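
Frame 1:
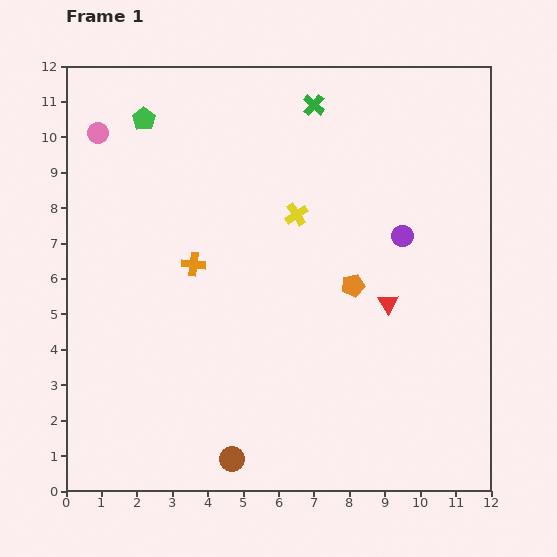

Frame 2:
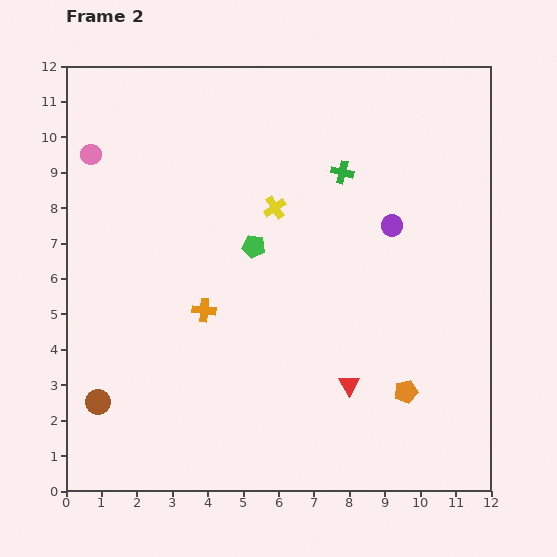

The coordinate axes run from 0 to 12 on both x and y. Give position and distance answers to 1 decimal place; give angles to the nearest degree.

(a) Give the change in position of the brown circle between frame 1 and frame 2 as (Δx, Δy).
(-3.8, 1.6)

The brown circle was at (4.7, 0.9) in frame 1 and (0.9, 2.5) in frame 2.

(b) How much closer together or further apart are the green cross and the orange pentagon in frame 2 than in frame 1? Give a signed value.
+1.3

Distance in frame 1: 5.2. Distance in frame 2: 6.5.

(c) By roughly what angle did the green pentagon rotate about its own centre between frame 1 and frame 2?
25° counter-clockwise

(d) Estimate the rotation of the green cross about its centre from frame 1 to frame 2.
27° counter-clockwise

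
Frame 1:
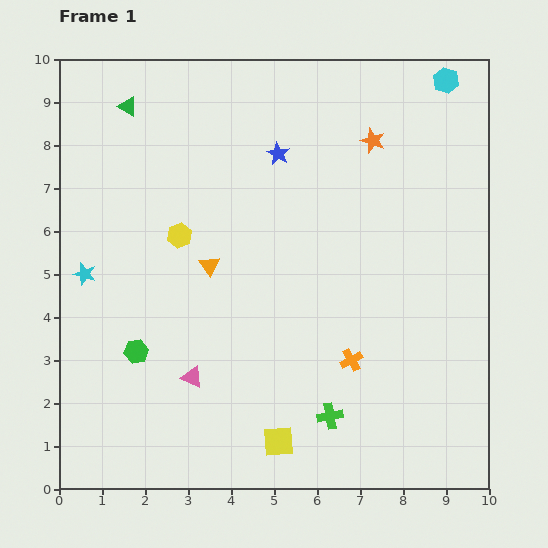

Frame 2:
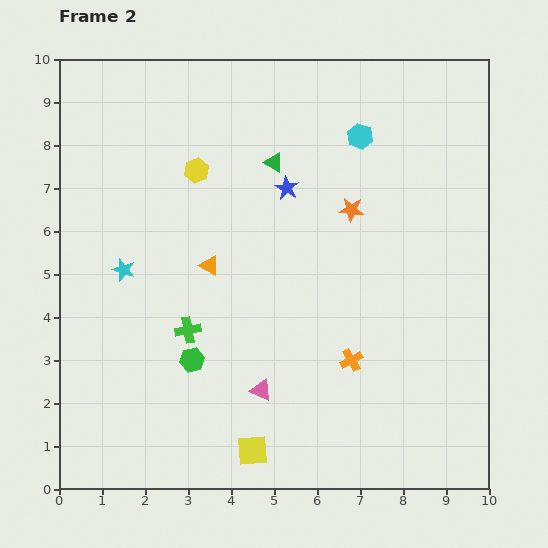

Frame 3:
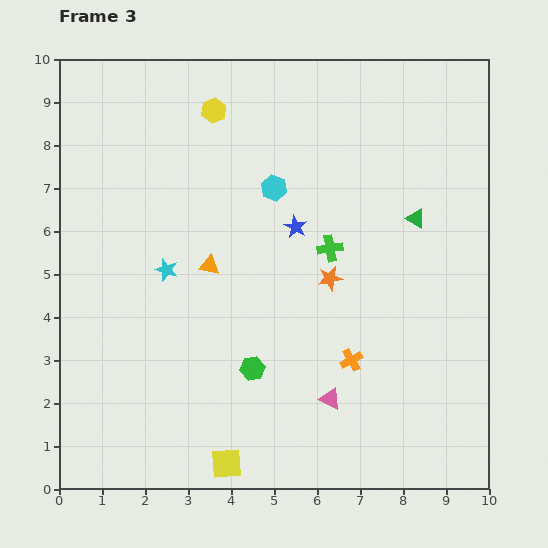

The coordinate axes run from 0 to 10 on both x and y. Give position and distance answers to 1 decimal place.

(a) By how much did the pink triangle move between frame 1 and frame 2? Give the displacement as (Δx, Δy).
(1.6, -0.3)

The pink triangle was at (3.1, 2.6) in frame 1 and (4.7, 2.3) in frame 2.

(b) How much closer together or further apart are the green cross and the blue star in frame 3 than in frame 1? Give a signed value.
-5.3

Distance in frame 1: 6.2. Distance in frame 3: 0.9.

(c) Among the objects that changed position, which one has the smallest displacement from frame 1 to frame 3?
the yellow square

(moved 1.3)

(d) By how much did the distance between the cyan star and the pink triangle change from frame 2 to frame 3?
+0.5

Distance in frame 2: 4.3. Distance in frame 3: 4.8.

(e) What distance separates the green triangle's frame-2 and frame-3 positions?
3.5

The green triangle moved from (5.0, 7.6) to (8.3, 6.3), a distance of √(3.3² + 1.3²) ≈ 3.5.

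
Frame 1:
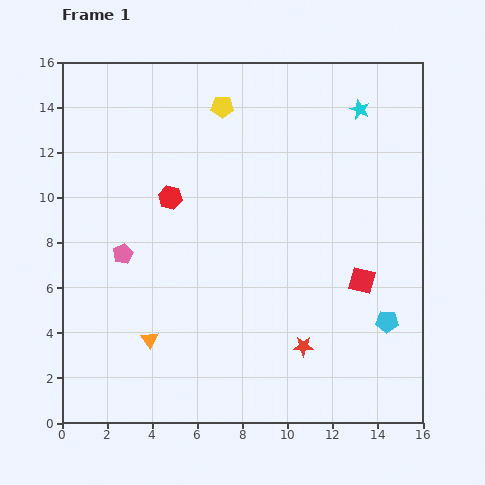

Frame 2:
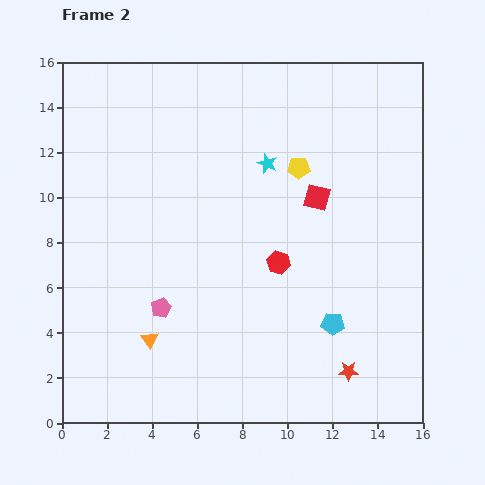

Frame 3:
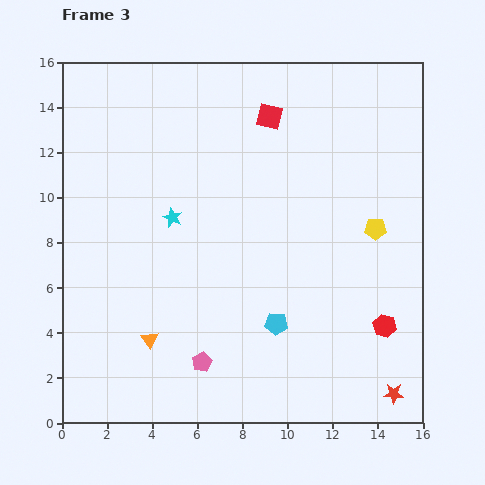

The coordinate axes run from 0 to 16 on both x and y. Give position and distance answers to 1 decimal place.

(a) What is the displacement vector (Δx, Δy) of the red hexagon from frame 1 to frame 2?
(4.8, -2.9)

The red hexagon was at (4.8, 10.0) in frame 1 and (9.6, 7.1) in frame 2.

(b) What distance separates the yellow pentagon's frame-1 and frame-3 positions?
8.7

The yellow pentagon moved from (7.1, 14.0) to (13.9, 8.6), a distance of √(6.8² + 5.4²) ≈ 8.7.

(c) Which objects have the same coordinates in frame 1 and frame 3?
the orange triangle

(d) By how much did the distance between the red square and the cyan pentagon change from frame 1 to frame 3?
+7.1

Distance in frame 1: 2.1. Distance in frame 3: 9.2.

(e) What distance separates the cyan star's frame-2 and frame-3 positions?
4.8

The cyan star moved from (9.1, 11.5) to (4.9, 9.1), a distance of √(4.2² + 2.4²) ≈ 4.8.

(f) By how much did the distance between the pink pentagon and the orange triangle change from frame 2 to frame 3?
+1.0

Distance in frame 2: 1.5. Distance in frame 3: 2.5.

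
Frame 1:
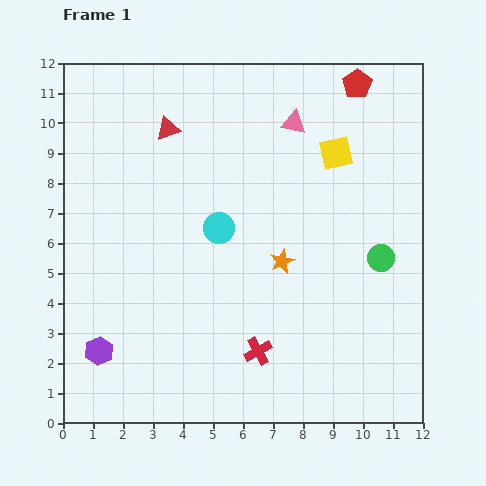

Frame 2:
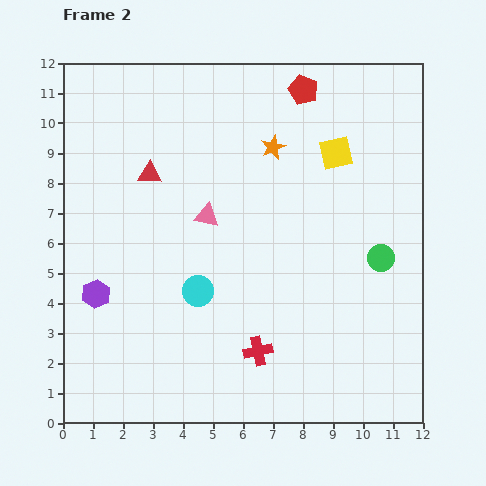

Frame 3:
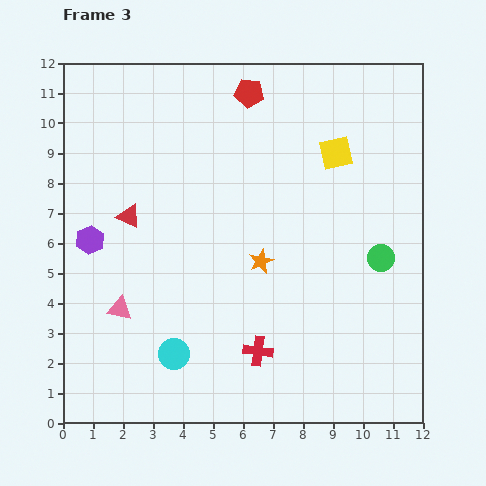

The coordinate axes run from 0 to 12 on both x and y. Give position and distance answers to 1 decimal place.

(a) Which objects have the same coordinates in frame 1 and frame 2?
the red cross, the yellow square, the green circle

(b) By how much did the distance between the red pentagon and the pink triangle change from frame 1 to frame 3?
+5.9

Distance in frame 1: 2.5. Distance in frame 3: 8.4.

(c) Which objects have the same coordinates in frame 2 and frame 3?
the red cross, the yellow square, the green circle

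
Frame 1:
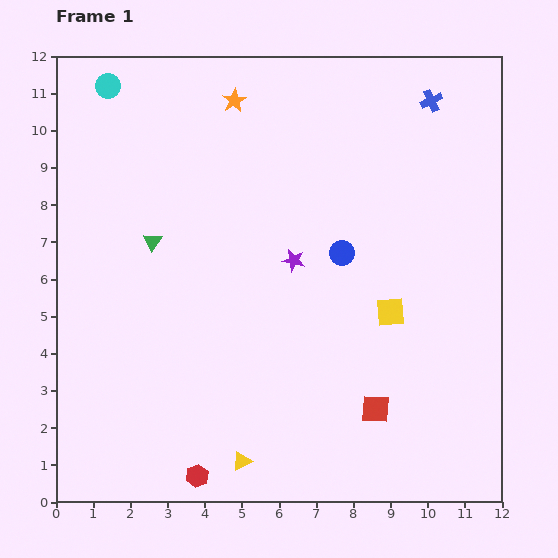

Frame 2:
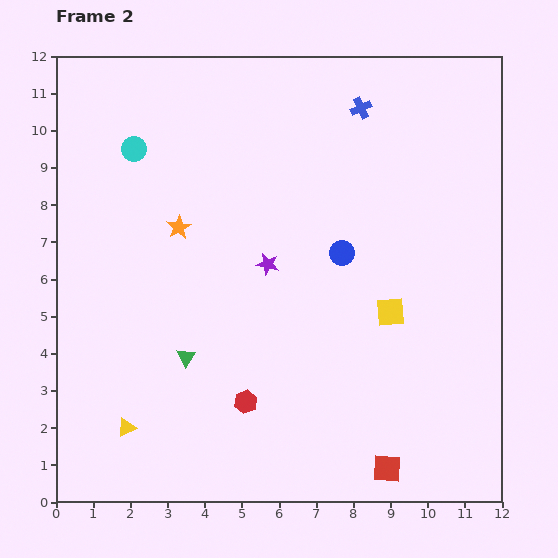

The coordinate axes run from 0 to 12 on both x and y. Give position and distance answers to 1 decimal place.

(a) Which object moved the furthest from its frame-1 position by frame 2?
the orange star

(moved 3.7; next 3.2)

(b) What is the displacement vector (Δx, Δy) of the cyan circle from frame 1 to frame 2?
(0.7, -1.7)

The cyan circle was at (1.4, 11.2) in frame 1 and (2.1, 9.5) in frame 2.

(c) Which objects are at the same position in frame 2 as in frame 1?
the yellow square, the blue circle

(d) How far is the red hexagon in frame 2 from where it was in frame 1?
2.4

The red hexagon moved from (3.8, 0.7) to (5.1, 2.7), a distance of √(1.3² + 2.0²) ≈ 2.4.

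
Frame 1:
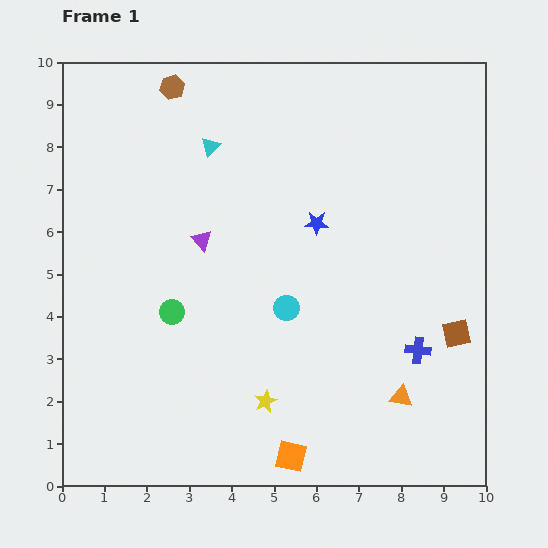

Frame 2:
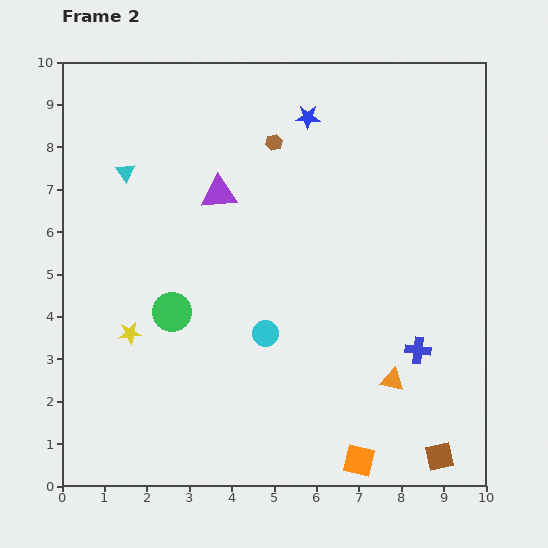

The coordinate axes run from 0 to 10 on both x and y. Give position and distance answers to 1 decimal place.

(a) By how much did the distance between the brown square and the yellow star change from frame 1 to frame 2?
+3.1

Distance in frame 1: 4.8. Distance in frame 2: 7.9.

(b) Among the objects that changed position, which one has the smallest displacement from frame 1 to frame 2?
the orange triangle

(moved 0.4)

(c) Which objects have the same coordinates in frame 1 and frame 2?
the blue cross, the green circle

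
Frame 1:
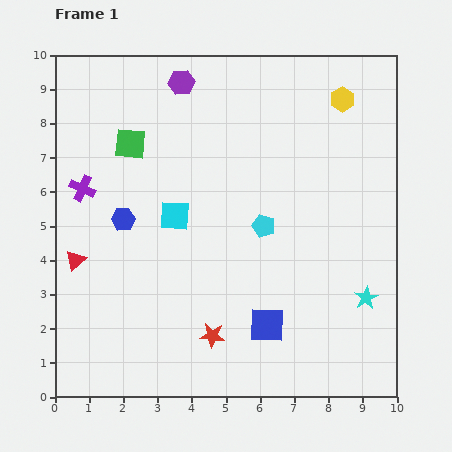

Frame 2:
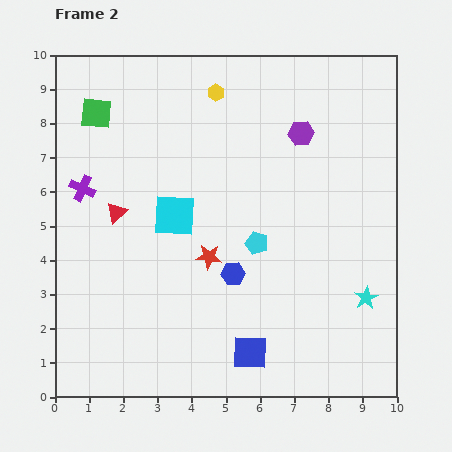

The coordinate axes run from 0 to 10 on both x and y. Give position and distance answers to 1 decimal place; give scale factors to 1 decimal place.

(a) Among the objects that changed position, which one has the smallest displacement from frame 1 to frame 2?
the cyan pentagon

(moved 0.5)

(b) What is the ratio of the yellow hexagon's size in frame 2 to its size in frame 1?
0.7×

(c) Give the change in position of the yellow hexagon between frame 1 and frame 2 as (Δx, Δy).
(-3.7, 0.2)

The yellow hexagon was at (8.4, 8.7) in frame 1 and (4.7, 8.9) in frame 2.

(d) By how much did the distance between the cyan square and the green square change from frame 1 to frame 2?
+1.3

Distance in frame 1: 2.5. Distance in frame 2: 3.8.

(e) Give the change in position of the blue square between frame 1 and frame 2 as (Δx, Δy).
(-0.5, -0.8)

The blue square was at (6.2, 2.1) in frame 1 and (5.7, 1.3) in frame 2.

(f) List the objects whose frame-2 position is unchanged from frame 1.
the cyan square, the cyan star, the purple cross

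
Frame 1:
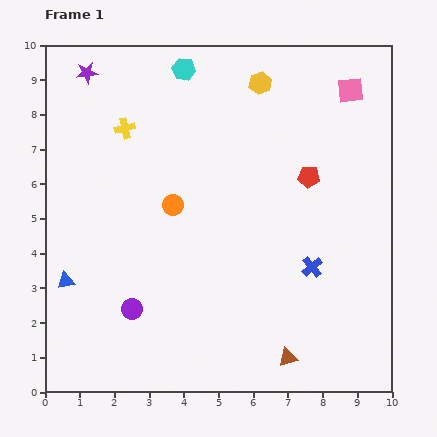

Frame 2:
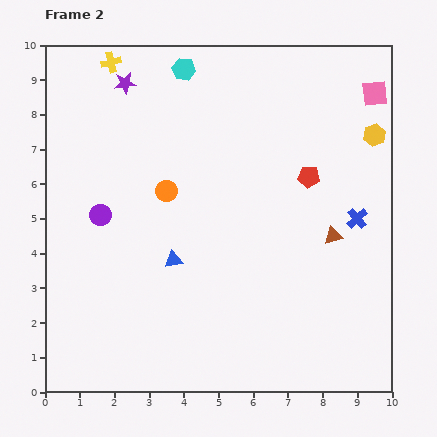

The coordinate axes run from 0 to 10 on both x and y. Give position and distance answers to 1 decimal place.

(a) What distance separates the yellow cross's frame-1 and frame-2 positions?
1.9

The yellow cross moved from (2.3, 7.6) to (1.9, 9.5), a distance of √(0.4² + 1.9²) ≈ 1.9.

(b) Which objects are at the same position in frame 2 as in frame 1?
the red pentagon, the cyan hexagon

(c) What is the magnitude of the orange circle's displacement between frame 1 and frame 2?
0.4

The orange circle moved from (3.7, 5.4) to (3.5, 5.8), a distance of √(0.2² + 0.4²) ≈ 0.4.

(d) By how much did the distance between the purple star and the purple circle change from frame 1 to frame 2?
-3.0

Distance in frame 1: 6.9. Distance in frame 2: 3.9.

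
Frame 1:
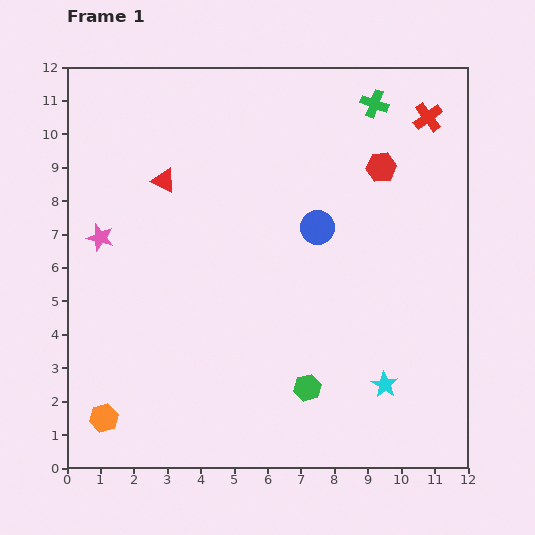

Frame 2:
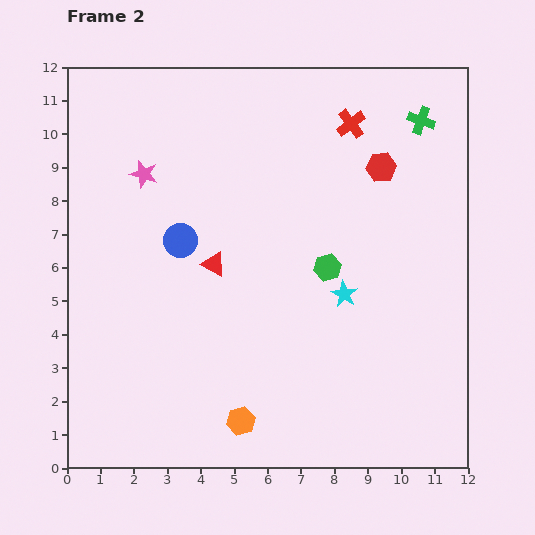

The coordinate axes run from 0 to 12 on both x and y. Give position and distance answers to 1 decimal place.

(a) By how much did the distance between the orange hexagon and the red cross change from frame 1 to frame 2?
-3.7

Distance in frame 1: 13.2. Distance in frame 2: 9.5.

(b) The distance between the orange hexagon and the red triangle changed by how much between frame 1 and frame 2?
-2.5

Distance in frame 1: 7.3. Distance in frame 2: 4.8.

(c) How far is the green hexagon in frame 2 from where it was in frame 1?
3.6

The green hexagon moved from (7.2, 2.4) to (7.8, 6.0), a distance of √(0.6² + 3.6²) ≈ 3.6.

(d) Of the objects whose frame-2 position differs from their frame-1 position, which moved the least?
the green cross

(moved 1.5)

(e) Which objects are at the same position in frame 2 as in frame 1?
the red hexagon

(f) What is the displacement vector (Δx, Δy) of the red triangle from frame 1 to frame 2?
(1.5, -2.5)

The red triangle was at (2.9, 8.6) in frame 1 and (4.4, 6.1) in frame 2.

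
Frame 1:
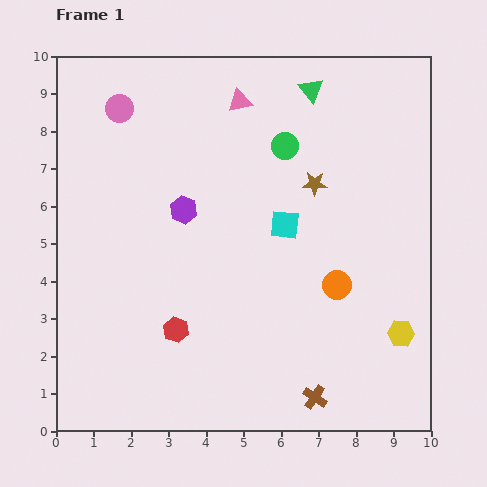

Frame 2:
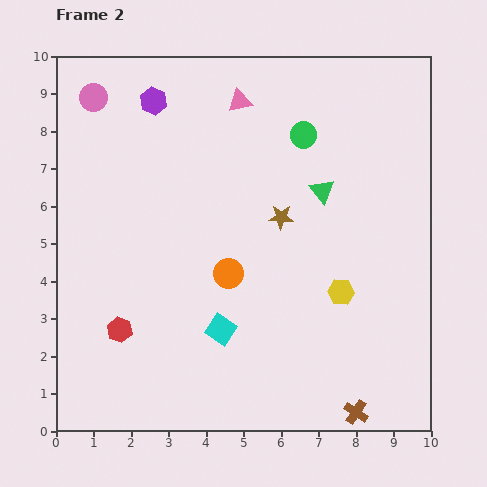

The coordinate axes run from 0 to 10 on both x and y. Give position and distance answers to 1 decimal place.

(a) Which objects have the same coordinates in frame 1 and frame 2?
the pink triangle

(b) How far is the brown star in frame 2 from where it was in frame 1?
1.3

The brown star moved from (6.9, 6.6) to (6.0, 5.7), a distance of √(0.9² + 0.9²) ≈ 1.3.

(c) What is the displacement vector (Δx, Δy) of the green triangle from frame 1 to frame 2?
(0.3, -2.7)

The green triangle was at (6.8, 9.1) in frame 1 and (7.1, 6.4) in frame 2.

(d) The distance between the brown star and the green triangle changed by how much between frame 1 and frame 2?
-1.2

Distance in frame 1: 2.5. Distance in frame 2: 1.3.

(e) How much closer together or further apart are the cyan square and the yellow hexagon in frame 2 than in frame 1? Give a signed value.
-0.8

Distance in frame 1: 4.2. Distance in frame 2: 3.4.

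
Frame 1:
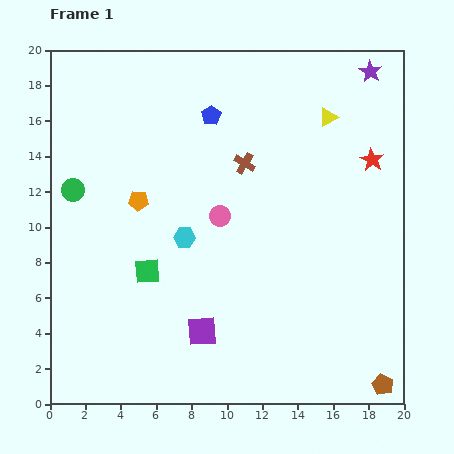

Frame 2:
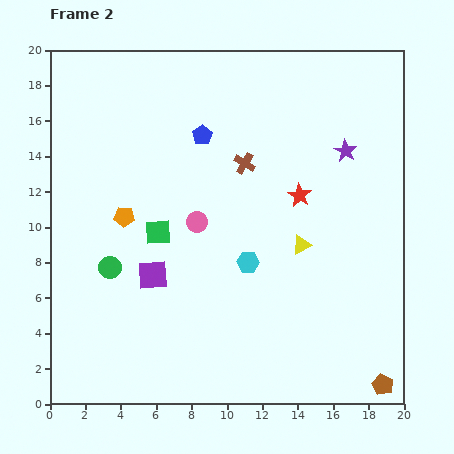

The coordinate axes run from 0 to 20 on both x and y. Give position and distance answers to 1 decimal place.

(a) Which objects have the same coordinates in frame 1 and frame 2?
the brown cross, the brown pentagon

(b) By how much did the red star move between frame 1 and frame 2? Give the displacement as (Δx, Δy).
(-4.1, -2.0)

The red star was at (18.2, 13.8) in frame 1 and (14.1, 11.8) in frame 2.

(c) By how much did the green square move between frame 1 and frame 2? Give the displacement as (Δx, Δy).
(0.6, 2.2)

The green square was at (5.5, 7.5) in frame 1 and (6.1, 9.7) in frame 2.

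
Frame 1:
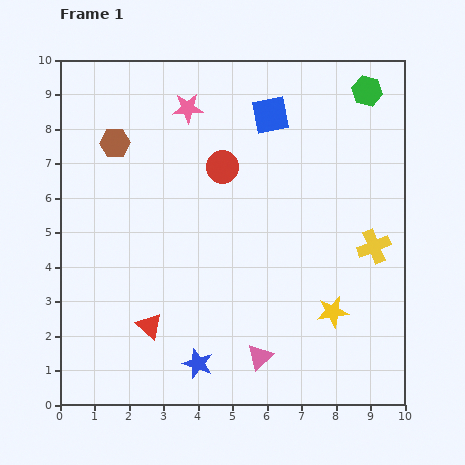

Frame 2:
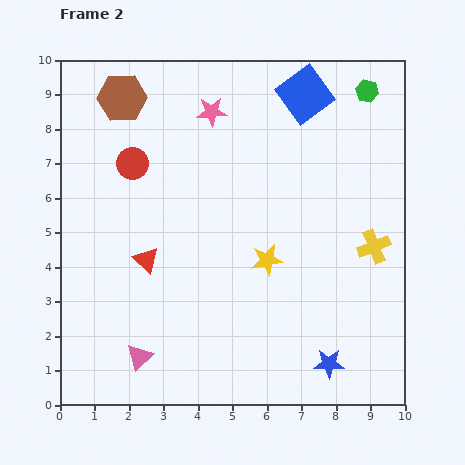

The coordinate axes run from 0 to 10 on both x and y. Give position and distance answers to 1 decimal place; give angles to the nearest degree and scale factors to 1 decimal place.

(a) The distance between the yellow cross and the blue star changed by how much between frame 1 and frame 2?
-2.5

Distance in frame 1: 6.1. Distance in frame 2: 3.6.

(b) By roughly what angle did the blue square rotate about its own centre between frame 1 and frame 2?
25° counter-clockwise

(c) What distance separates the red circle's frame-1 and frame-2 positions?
2.6

The red circle moved from (4.7, 6.9) to (2.1, 7.0), a distance of √(2.6² + 0.1²) ≈ 2.6.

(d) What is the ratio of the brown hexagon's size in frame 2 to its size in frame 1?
1.6×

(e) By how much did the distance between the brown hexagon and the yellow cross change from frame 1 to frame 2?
+0.4

Distance in frame 1: 8.1. Distance in frame 2: 8.5.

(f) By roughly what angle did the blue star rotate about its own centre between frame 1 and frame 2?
20° counter-clockwise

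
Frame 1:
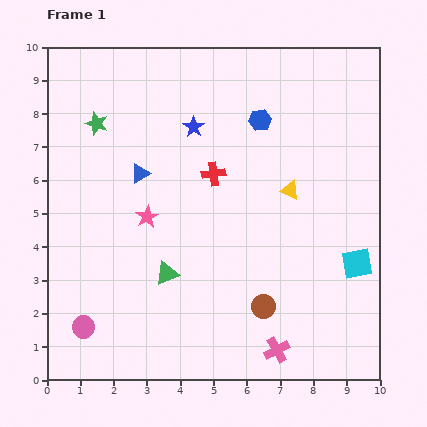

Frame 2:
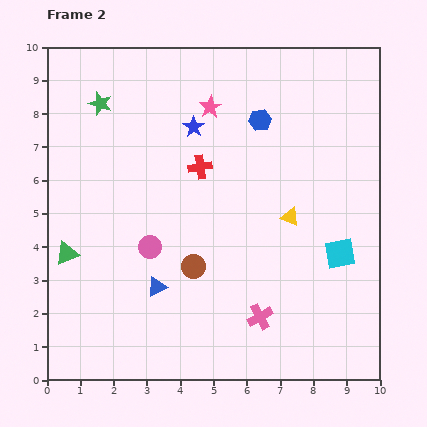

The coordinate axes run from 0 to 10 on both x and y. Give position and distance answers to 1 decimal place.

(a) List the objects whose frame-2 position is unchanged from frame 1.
the blue star, the blue hexagon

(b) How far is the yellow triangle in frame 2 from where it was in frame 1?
0.8

The yellow triangle moved from (7.3, 5.7) to (7.3, 4.9), a distance of √(0.0² + 0.8²) ≈ 0.8.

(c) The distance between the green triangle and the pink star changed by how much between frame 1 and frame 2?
+4.4

Distance in frame 1: 1.8. Distance in frame 2: 6.2.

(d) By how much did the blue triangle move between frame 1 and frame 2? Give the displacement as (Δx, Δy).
(0.5, -3.4)

The blue triangle was at (2.8, 6.2) in frame 1 and (3.3, 2.8) in frame 2.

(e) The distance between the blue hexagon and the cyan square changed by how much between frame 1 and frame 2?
-0.5

Distance in frame 1: 5.2. Distance in frame 2: 4.7.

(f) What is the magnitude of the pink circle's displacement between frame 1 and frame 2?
3.1

The pink circle moved from (1.1, 1.6) to (3.1, 4.0), a distance of √(2.0² + 2.4²) ≈ 3.1.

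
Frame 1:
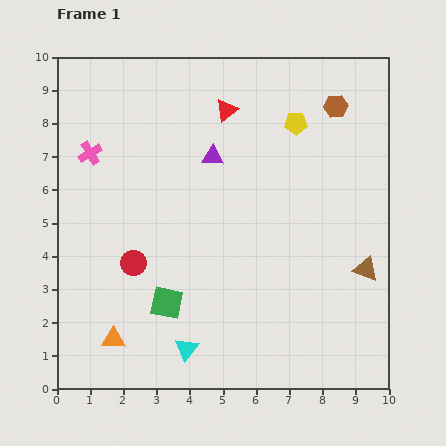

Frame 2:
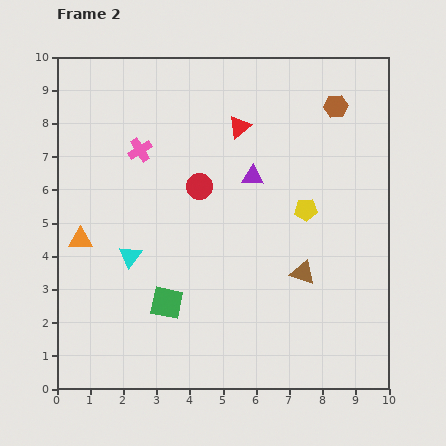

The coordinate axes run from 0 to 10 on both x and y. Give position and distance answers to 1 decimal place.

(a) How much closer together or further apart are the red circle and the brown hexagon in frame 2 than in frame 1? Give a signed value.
-2.9

Distance in frame 1: 7.7. Distance in frame 2: 4.8.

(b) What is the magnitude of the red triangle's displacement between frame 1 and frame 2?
0.6

The red triangle moved from (5.1, 8.4) to (5.5, 7.9), a distance of √(0.4² + 0.5²) ≈ 0.6.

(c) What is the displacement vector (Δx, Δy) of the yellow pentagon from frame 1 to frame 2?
(0.3, -2.6)

The yellow pentagon was at (7.2, 8.0) in frame 1 and (7.5, 5.4) in frame 2.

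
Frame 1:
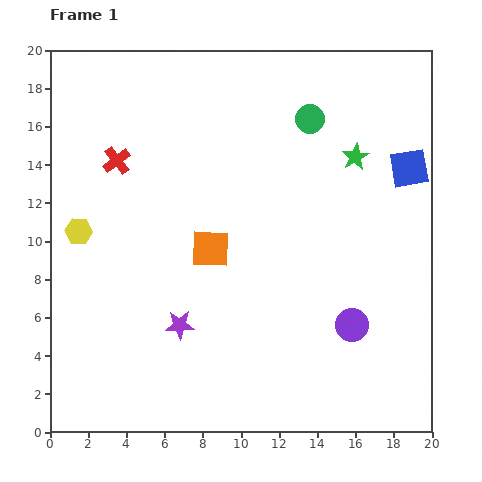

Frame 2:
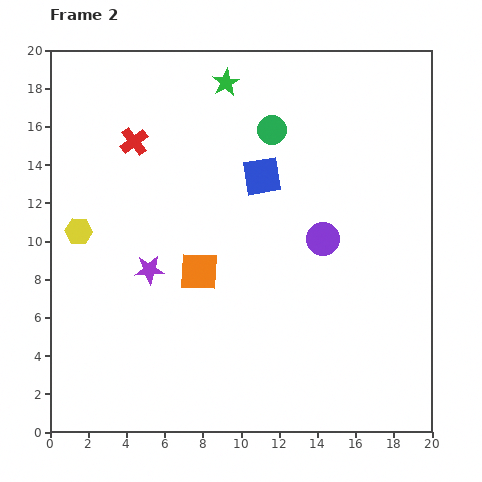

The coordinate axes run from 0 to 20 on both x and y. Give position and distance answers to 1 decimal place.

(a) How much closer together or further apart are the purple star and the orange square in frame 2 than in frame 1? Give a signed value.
-1.7

Distance in frame 1: 4.3. Distance in frame 2: 2.6.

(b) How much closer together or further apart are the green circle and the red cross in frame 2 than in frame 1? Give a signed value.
-3.1

Distance in frame 1: 10.3. Distance in frame 2: 7.2.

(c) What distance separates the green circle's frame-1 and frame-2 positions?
2.1

The green circle moved from (13.6, 16.4) to (11.6, 15.8), a distance of √(2.0² + 0.6²) ≈ 2.1.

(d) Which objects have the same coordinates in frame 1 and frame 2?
the yellow hexagon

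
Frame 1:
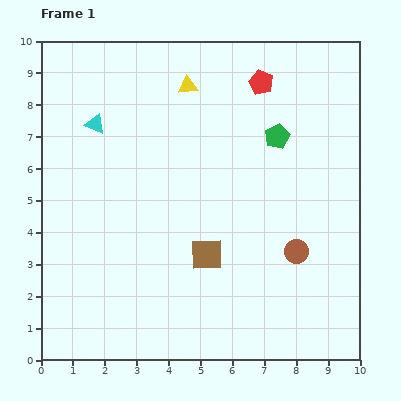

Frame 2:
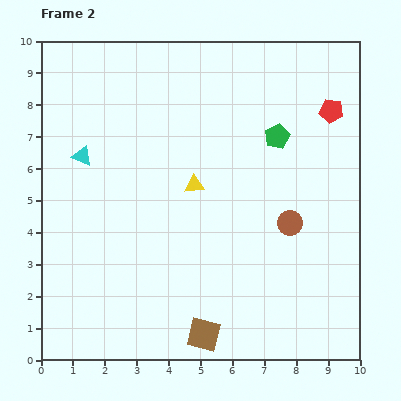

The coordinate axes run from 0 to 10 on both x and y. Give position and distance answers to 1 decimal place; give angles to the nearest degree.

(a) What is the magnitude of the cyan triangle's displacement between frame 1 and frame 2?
1.1

The cyan triangle moved from (1.7, 7.4) to (1.3, 6.4), a distance of √(0.4² + 1.0²) ≈ 1.1.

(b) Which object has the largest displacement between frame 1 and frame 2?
the yellow triangle

(moved 3.1; next 2.5)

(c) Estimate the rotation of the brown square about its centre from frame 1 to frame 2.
16° clockwise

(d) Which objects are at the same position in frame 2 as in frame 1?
the green pentagon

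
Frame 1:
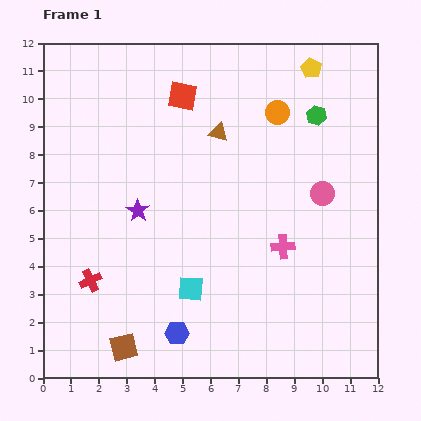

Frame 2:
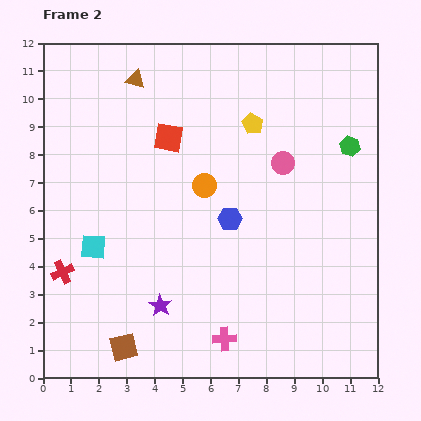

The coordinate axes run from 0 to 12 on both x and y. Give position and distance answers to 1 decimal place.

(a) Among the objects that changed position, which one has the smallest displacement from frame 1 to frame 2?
the red cross

(moved 1.0)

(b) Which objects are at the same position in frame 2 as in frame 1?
the brown square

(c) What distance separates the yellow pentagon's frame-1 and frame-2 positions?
2.9

The yellow pentagon moved from (9.6, 11.1) to (7.5, 9.1), a distance of √(2.1² + 2.0²) ≈ 2.9.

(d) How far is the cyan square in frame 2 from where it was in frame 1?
3.8

The cyan square moved from (5.3, 3.2) to (1.8, 4.7), a distance of √(3.5² + 1.5²) ≈ 3.8.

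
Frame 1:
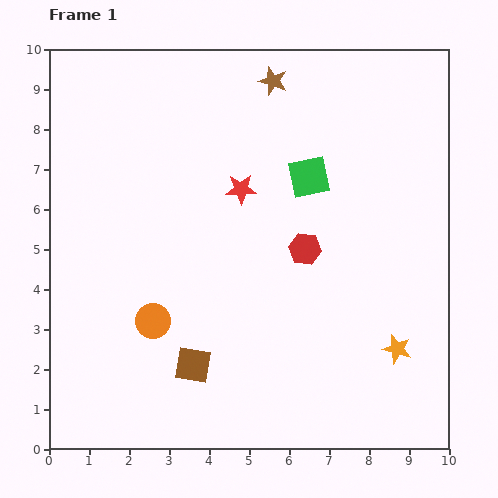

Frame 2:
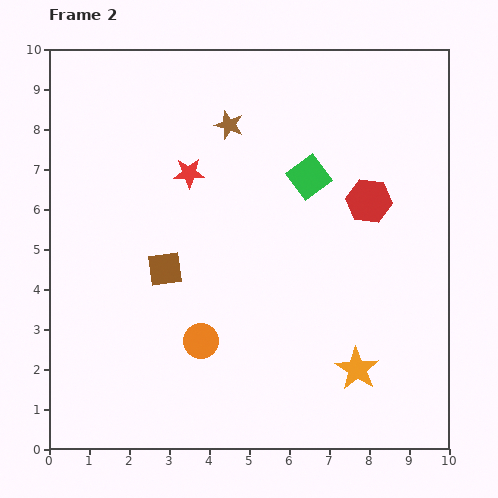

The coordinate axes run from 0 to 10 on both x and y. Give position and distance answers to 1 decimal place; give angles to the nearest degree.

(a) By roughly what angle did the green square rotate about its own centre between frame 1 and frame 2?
25° counter-clockwise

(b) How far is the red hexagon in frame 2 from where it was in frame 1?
2.0

The red hexagon moved from (6.4, 5.0) to (8.0, 6.2), a distance of √(1.6² + 1.2²) ≈ 2.0.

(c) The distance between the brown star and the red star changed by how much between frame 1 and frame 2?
-1.2

Distance in frame 1: 2.8. Distance in frame 2: 1.6.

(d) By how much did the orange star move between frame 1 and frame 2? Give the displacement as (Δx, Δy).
(-1.0, -0.5)

The orange star was at (8.7, 2.5) in frame 1 and (7.7, 2.0) in frame 2.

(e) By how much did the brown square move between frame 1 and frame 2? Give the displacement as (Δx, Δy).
(-0.7, 2.4)

The brown square was at (3.6, 2.1) in frame 1 and (2.9, 4.5) in frame 2.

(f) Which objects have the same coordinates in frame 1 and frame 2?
the green square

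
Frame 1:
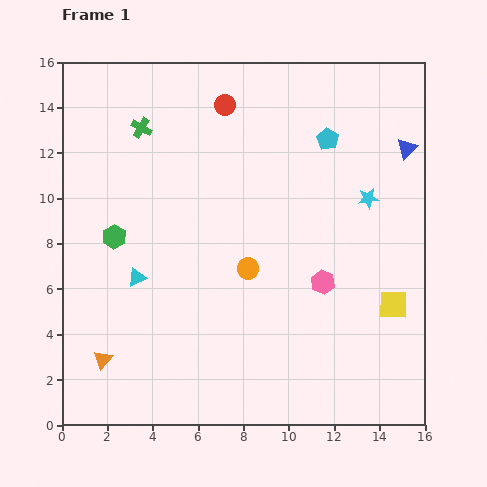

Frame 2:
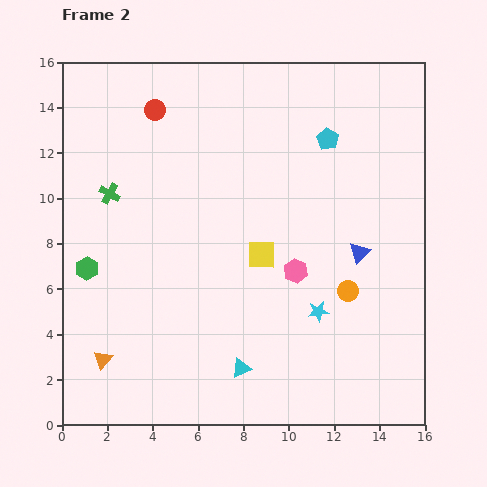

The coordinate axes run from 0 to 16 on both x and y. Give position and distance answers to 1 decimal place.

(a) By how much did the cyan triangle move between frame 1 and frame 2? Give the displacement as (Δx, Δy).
(4.6, -4.0)

The cyan triangle was at (3.3, 6.5) in frame 1 and (7.9, 2.5) in frame 2.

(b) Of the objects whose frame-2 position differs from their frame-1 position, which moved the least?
the pink hexagon

(moved 1.3)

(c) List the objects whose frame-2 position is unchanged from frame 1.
the cyan pentagon, the orange triangle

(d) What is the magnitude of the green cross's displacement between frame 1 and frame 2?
3.2

The green cross moved from (3.5, 13.1) to (2.1, 10.2), a distance of √(1.4² + 2.9²) ≈ 3.2.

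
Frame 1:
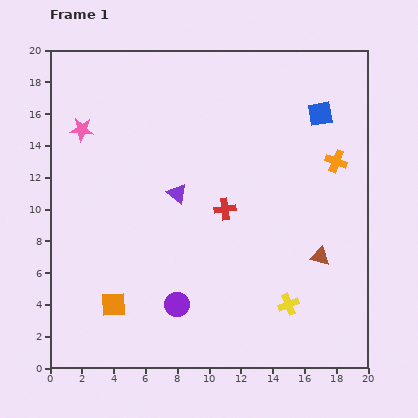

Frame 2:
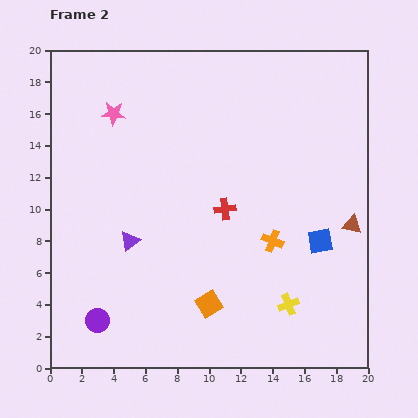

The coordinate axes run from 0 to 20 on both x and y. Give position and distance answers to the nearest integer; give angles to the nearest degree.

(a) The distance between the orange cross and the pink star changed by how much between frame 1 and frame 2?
-3

Distance in frame 1: 16. Distance in frame 2: 13.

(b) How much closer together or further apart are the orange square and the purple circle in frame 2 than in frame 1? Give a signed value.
+3

Distance in frame 1: 4. Distance in frame 2: 7.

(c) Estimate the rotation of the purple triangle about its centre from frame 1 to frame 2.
41° clockwise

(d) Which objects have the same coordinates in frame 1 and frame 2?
the red cross, the yellow cross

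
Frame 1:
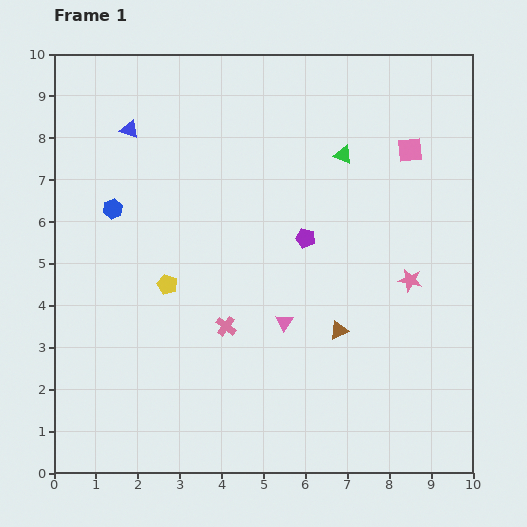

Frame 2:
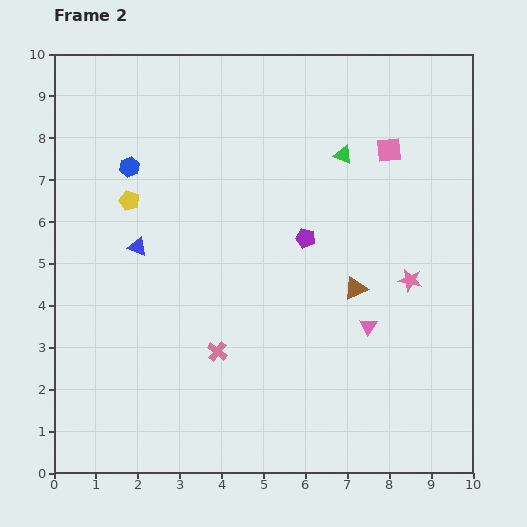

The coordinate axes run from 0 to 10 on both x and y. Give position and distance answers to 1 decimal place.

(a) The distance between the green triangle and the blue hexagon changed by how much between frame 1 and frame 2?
-0.6

Distance in frame 1: 5.7. Distance in frame 2: 5.1.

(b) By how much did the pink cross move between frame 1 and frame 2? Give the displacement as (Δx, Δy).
(-0.2, -0.6)

The pink cross was at (4.1, 3.5) in frame 1 and (3.9, 2.9) in frame 2.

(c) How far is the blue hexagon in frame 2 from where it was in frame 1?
1.1

The blue hexagon moved from (1.4, 6.3) to (1.8, 7.3), a distance of √(0.4² + 1.0²) ≈ 1.1.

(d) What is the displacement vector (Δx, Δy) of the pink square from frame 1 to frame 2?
(-0.5, 0.0)

The pink square was at (8.5, 7.7) in frame 1 and (8.0, 7.7) in frame 2.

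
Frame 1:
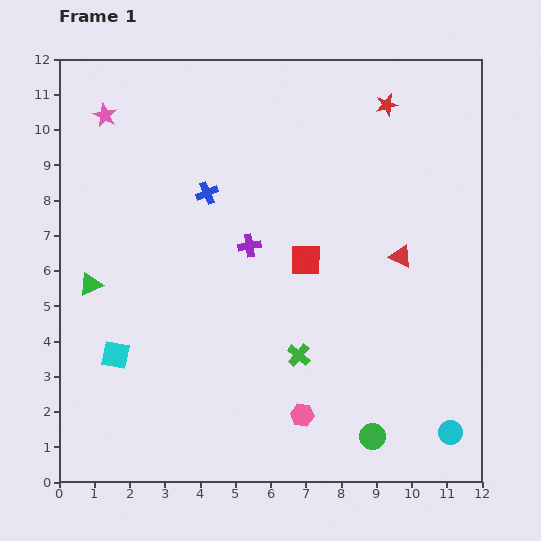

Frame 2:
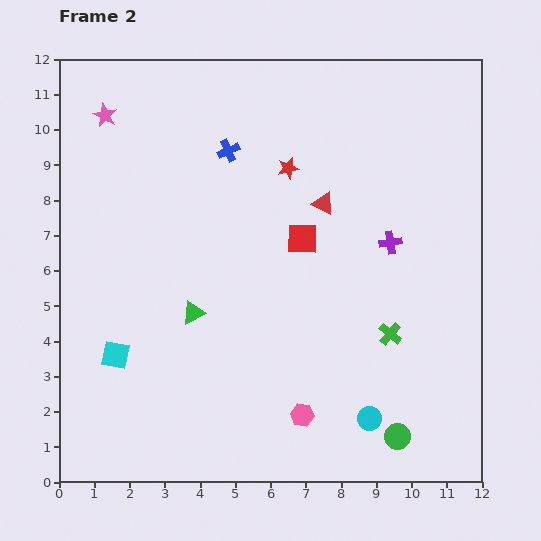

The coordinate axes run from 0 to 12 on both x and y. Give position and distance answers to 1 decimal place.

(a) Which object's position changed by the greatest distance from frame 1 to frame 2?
the purple cross

(moved 4.0; next 3.3)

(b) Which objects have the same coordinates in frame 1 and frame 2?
the cyan square, the pink hexagon, the pink star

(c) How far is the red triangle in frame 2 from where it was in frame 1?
2.7

The red triangle moved from (9.7, 6.4) to (7.5, 7.9), a distance of √(2.2² + 1.5²) ≈ 2.7.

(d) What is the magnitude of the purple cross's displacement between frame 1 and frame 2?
4.0

The purple cross moved from (5.4, 6.7) to (9.4, 6.8), a distance of √(4.0² + 0.1²) ≈ 4.0.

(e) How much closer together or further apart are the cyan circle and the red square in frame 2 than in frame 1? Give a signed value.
-1.0

Distance in frame 1: 6.4. Distance in frame 2: 5.4.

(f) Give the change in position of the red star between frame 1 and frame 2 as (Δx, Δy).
(-2.8, -1.8)

The red star was at (9.3, 10.7) in frame 1 and (6.5, 8.9) in frame 2.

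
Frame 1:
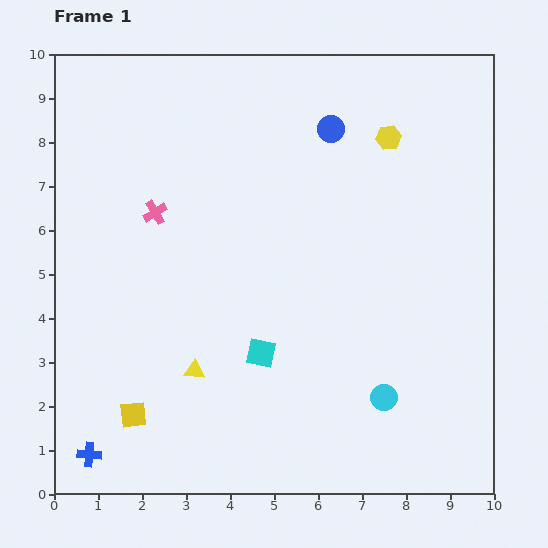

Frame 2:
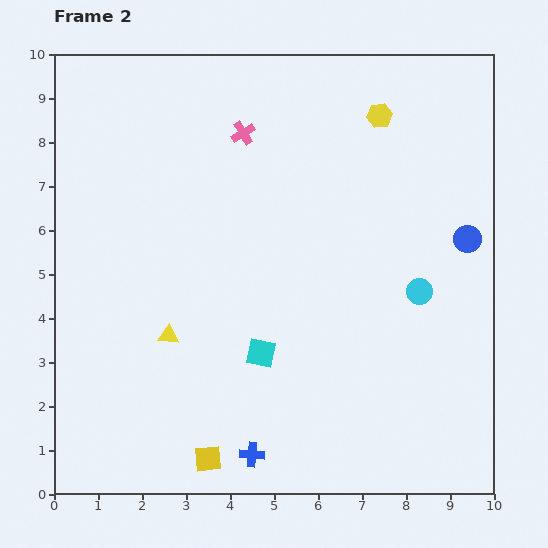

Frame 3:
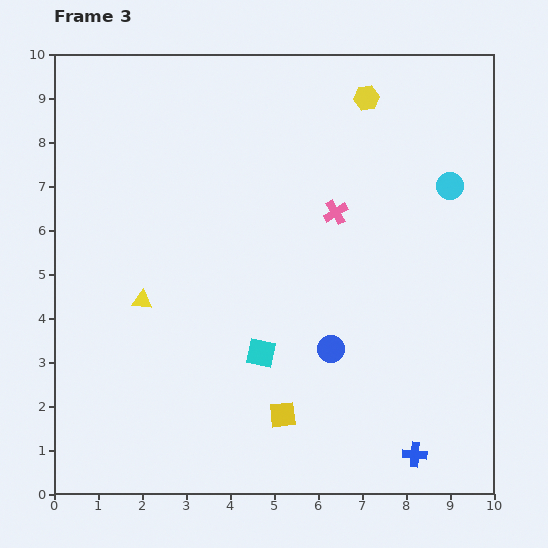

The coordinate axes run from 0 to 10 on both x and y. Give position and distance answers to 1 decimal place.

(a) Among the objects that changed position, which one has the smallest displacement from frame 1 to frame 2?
the yellow hexagon

(moved 0.5)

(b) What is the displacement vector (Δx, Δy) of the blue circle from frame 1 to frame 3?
(0.0, -5.0)

The blue circle was at (6.3, 8.3) in frame 1 and (6.3, 3.3) in frame 3.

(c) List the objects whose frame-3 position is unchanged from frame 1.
the cyan square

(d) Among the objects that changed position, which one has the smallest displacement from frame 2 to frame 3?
the yellow hexagon

(moved 0.5)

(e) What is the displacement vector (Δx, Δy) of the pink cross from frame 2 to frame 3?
(2.1, -1.8)

The pink cross was at (4.3, 8.2) in frame 2 and (6.4, 6.4) in frame 3.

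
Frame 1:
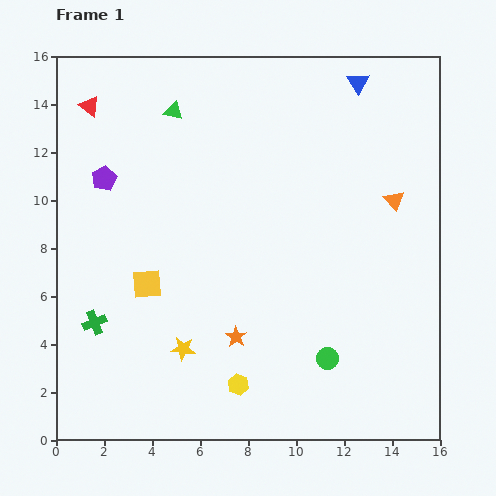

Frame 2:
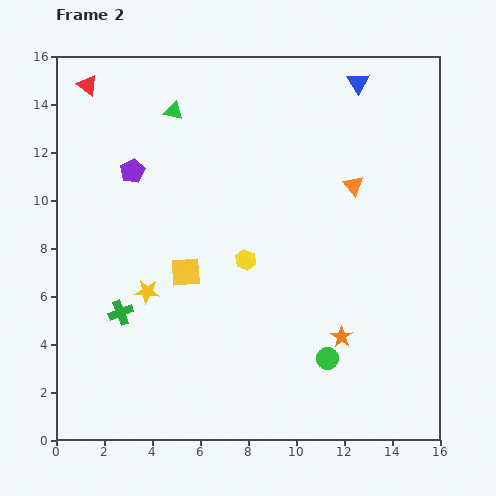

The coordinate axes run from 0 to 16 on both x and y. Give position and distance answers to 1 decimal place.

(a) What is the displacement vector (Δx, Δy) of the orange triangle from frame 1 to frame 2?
(-1.7, 0.6)

The orange triangle was at (14.1, 10.0) in frame 1 and (12.4, 10.6) in frame 2.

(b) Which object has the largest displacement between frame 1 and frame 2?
the yellow hexagon

(moved 5.2; next 4.4)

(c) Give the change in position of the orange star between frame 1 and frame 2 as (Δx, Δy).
(4.4, 0.0)

The orange star was at (7.5, 4.3) in frame 1 and (11.9, 4.3) in frame 2.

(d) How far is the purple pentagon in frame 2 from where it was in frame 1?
1.2

The purple pentagon moved from (2.0, 10.9) to (3.2, 11.2), a distance of √(1.2² + 0.3²) ≈ 1.2.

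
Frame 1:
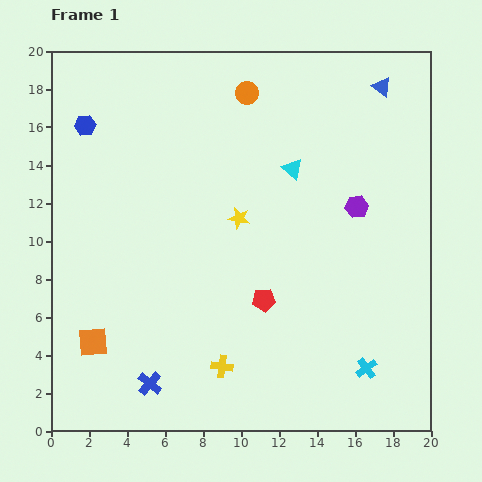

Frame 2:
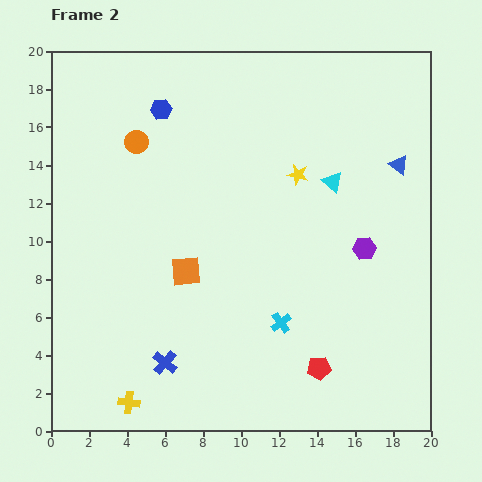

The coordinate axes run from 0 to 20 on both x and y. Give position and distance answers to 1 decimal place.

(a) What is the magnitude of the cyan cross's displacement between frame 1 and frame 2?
5.1

The cyan cross moved from (16.6, 3.3) to (12.1, 5.7), a distance of √(4.5² + 2.4²) ≈ 5.1.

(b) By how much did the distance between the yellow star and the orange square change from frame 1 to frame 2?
-2.3

Distance in frame 1: 10.1. Distance in frame 2: 7.8.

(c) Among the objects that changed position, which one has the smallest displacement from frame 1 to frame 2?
the blue cross

(moved 1.4)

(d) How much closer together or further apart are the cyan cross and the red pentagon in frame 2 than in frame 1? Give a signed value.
-3.4

Distance in frame 1: 6.5. Distance in frame 2: 3.1.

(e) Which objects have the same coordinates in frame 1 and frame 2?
none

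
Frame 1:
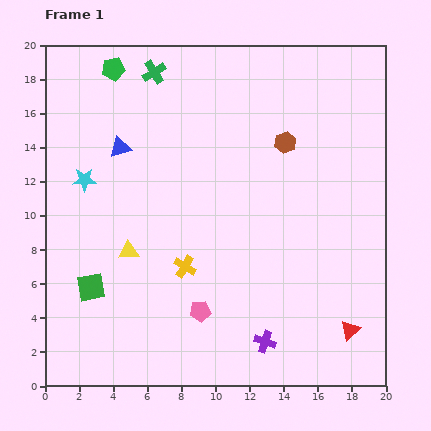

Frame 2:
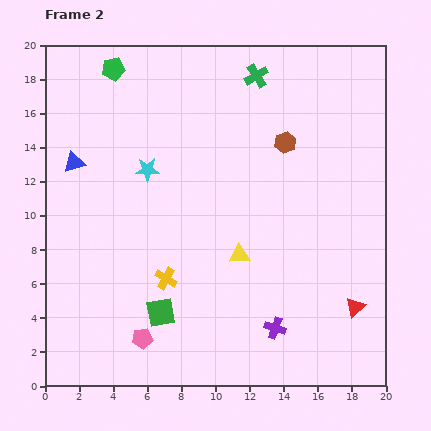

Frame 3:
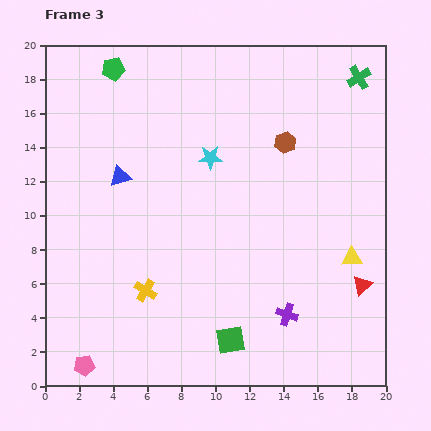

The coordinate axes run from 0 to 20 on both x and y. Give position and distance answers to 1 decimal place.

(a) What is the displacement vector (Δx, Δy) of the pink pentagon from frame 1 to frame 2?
(-3.4, -1.6)

The pink pentagon was at (9.1, 4.4) in frame 1 and (5.7, 2.8) in frame 2.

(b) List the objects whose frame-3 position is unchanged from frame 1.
the green pentagon, the brown hexagon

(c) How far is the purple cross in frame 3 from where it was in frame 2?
1.1

The purple cross moved from (13.5, 3.4) to (14.2, 4.2), a distance of √(0.7² + 0.8²) ≈ 1.1.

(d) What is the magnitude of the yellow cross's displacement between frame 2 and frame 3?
1.4

The yellow cross moved from (7.1, 6.3) to (5.9, 5.6), a distance of √(1.2² + 0.7²) ≈ 1.4.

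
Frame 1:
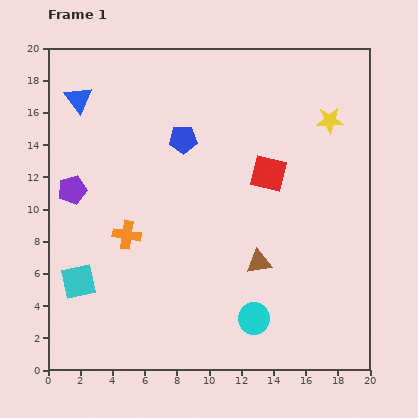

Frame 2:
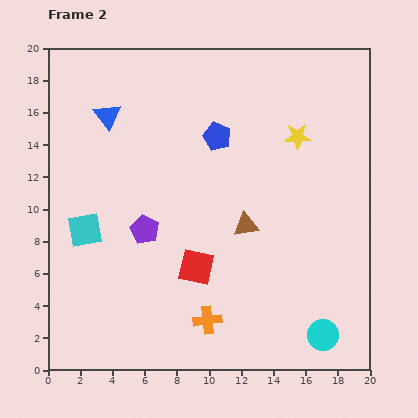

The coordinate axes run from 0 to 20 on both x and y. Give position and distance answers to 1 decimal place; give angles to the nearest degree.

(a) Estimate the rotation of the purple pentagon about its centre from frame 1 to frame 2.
29° counter-clockwise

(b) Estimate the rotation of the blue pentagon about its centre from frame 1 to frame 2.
24° clockwise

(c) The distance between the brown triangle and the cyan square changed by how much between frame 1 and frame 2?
-1.3

Distance in frame 1: 11.3. Distance in frame 2: 10.0.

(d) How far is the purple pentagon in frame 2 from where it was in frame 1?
5.1

The purple pentagon moved from (1.5, 11.2) to (6.0, 8.7), a distance of √(4.5² + 2.5²) ≈ 5.1.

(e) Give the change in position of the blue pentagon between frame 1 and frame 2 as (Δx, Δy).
(2.1, 0.2)

The blue pentagon was at (8.4, 14.3) in frame 1 and (10.5, 14.5) in frame 2.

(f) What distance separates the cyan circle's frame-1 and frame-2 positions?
4.4

The cyan circle moved from (12.8, 3.2) to (17.1, 2.2), a distance of √(4.3² + 1.0²) ≈ 4.4.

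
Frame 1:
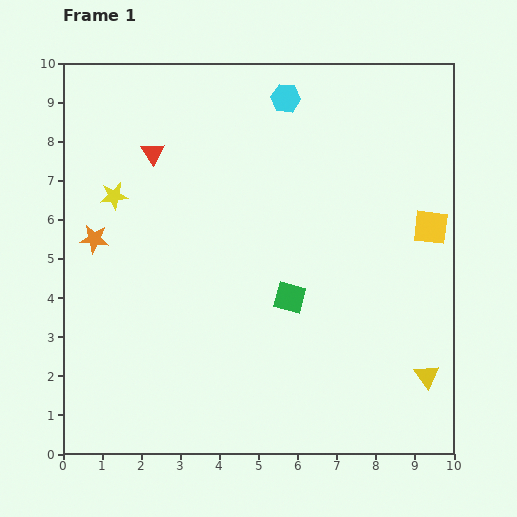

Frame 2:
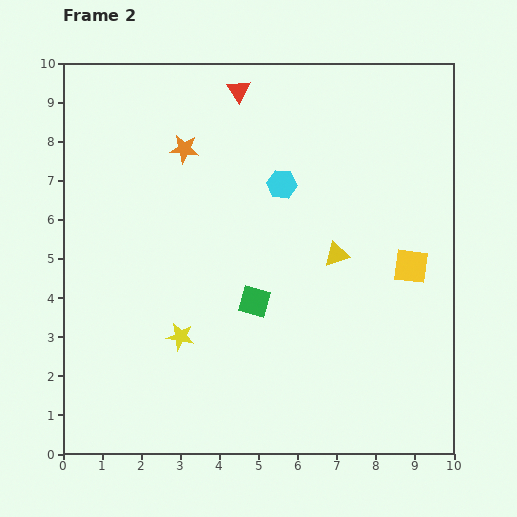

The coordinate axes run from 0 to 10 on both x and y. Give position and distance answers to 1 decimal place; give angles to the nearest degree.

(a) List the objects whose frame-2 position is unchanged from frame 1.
none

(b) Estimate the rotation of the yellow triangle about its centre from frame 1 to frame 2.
49° clockwise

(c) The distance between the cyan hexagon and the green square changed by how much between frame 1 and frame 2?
-2.0

Distance in frame 1: 5.1. Distance in frame 2: 3.1.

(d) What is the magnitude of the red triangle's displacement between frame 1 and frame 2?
2.7

The red triangle moved from (2.3, 7.7) to (4.5, 9.3), a distance of √(2.2² + 1.6²) ≈ 2.7.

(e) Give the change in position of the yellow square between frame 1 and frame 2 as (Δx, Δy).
(-0.5, -1.0)

The yellow square was at (9.4, 5.8) in frame 1 and (8.9, 4.8) in frame 2.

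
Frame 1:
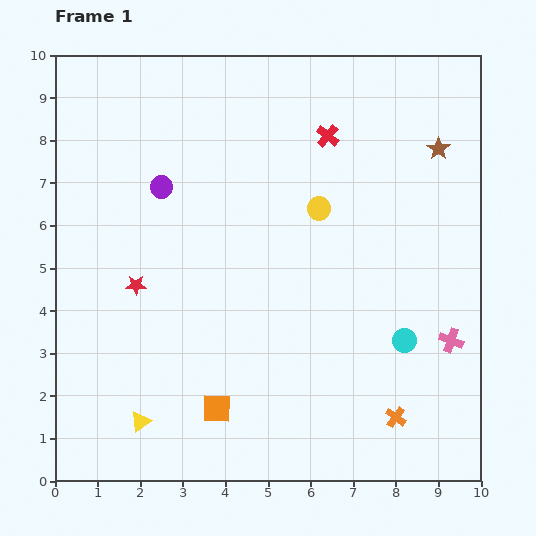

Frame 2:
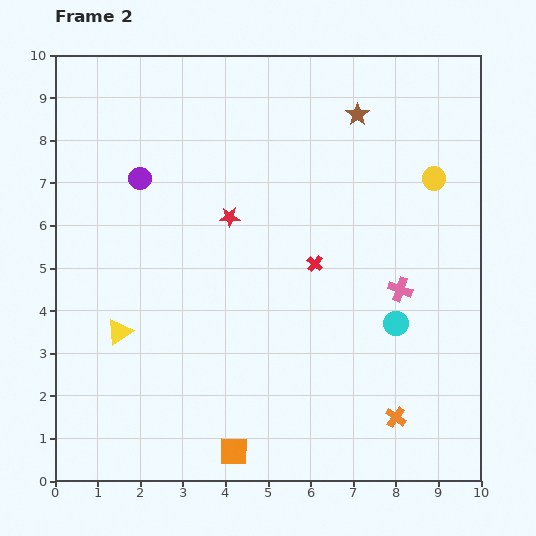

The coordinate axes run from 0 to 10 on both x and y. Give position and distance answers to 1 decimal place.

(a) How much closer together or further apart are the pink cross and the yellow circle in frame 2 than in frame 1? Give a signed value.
-1.7

Distance in frame 1: 4.4. Distance in frame 2: 2.7.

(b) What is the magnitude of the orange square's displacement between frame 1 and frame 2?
1.1

The orange square moved from (3.8, 1.7) to (4.2, 0.7), a distance of √(0.4² + 1.0²) ≈ 1.1.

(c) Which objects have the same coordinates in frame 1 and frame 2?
the orange cross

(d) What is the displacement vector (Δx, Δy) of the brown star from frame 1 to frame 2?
(-1.9, 0.8)

The brown star was at (9.0, 7.8) in frame 1 and (7.1, 8.6) in frame 2.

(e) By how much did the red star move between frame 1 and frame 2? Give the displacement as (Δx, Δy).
(2.2, 1.6)

The red star was at (1.9, 4.6) in frame 1 and (4.1, 6.2) in frame 2.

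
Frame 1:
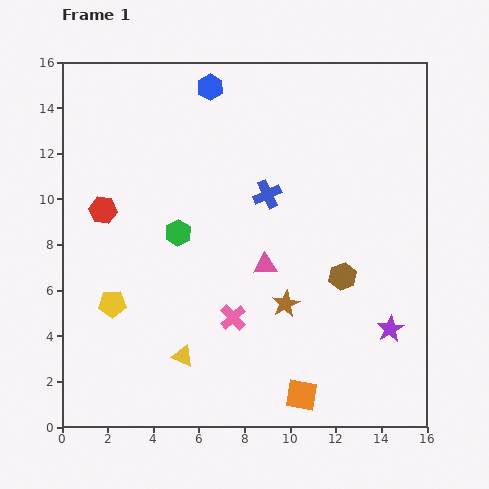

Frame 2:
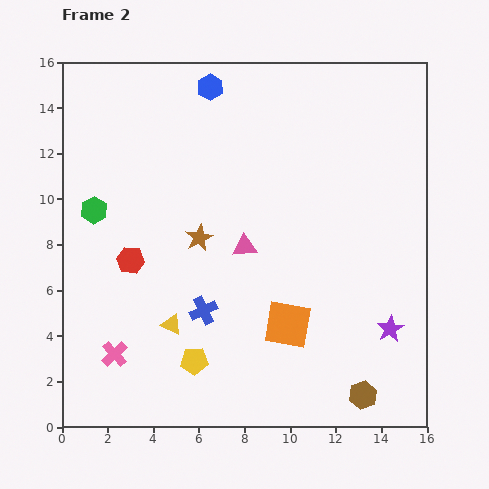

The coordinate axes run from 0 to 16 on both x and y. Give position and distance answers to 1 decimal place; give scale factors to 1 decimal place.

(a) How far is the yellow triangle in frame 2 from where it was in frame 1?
1.5

The yellow triangle moved from (5.3, 3.1) to (4.8, 4.5), a distance of √(0.5² + 1.4²) ≈ 1.5.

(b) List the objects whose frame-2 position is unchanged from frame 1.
the blue hexagon, the purple star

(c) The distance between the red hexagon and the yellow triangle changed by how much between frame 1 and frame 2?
-4.0

Distance in frame 1: 7.3. Distance in frame 2: 3.3.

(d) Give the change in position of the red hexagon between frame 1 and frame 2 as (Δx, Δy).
(1.2, -2.2)

The red hexagon was at (1.8, 9.5) in frame 1 and (3.0, 7.3) in frame 2.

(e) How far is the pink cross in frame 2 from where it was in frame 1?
5.4

The pink cross moved from (7.5, 4.8) to (2.3, 3.2), a distance of √(5.2² + 1.6²) ≈ 5.4.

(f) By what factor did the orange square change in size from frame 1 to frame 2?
1.5×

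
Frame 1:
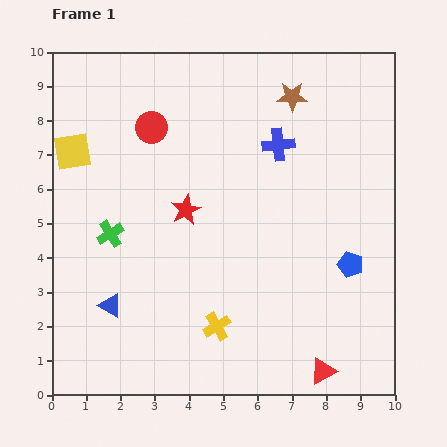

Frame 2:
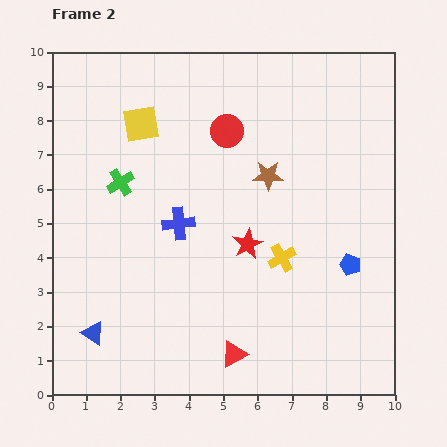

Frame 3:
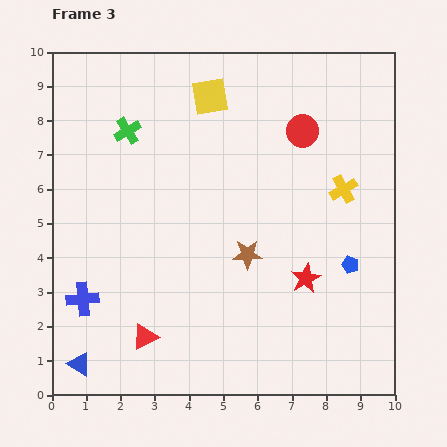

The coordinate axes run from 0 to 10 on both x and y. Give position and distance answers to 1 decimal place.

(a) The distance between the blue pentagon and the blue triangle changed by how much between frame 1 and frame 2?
+0.7

Distance in frame 1: 7.1. Distance in frame 2: 7.8.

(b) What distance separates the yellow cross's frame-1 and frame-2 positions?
2.8

The yellow cross moved from (4.8, 2.0) to (6.7, 4.0), a distance of √(1.9² + 2.0²) ≈ 2.8.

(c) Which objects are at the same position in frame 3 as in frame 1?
the blue pentagon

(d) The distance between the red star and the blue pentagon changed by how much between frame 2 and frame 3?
-1.7

Distance in frame 2: 3.1. Distance in frame 3: 1.4.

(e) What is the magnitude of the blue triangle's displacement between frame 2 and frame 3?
1.0

The blue triangle moved from (1.2, 1.8) to (0.8, 0.9), a distance of √(0.4² + 0.9²) ≈ 1.0.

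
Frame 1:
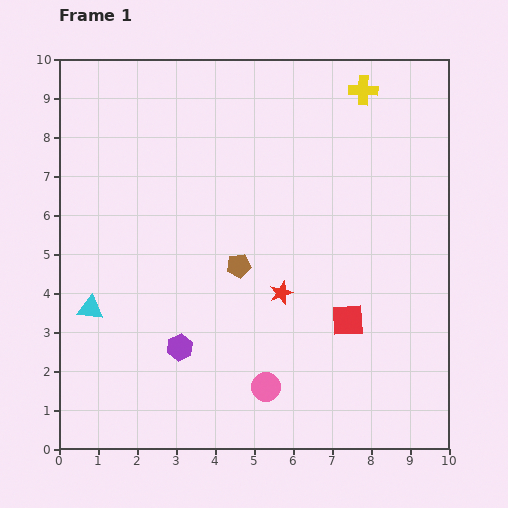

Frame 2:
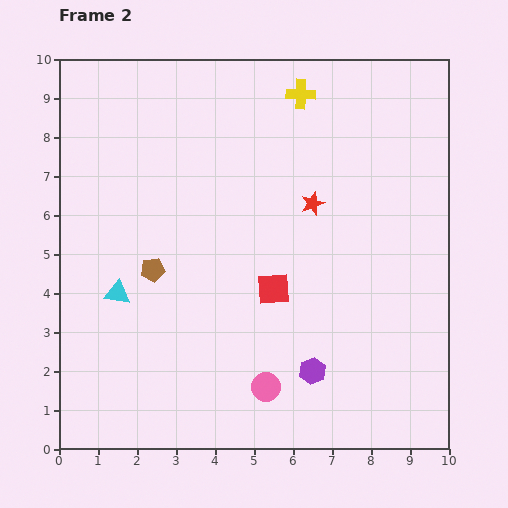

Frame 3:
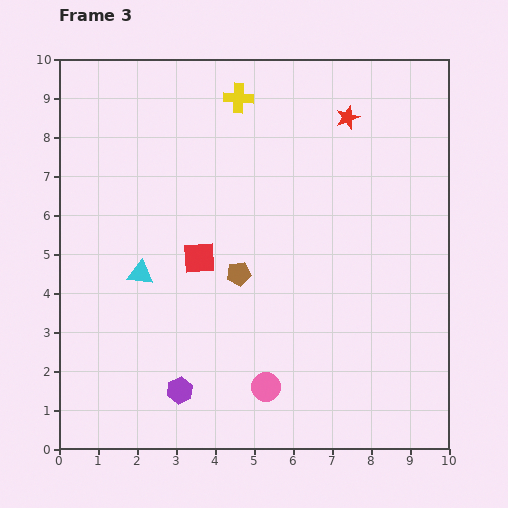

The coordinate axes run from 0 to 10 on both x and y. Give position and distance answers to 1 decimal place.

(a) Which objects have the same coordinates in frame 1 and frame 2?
the pink circle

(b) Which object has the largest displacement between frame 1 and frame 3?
the red star

(moved 4.8; next 4.1)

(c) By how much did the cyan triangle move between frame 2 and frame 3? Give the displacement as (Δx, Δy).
(0.6, 0.5)

The cyan triangle was at (1.5, 4.0) in frame 2 and (2.1, 4.5) in frame 3.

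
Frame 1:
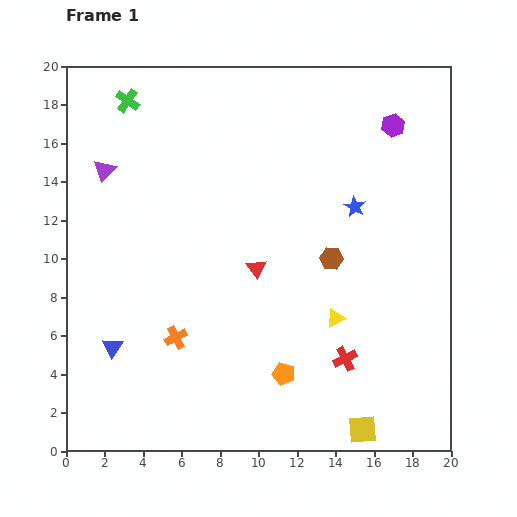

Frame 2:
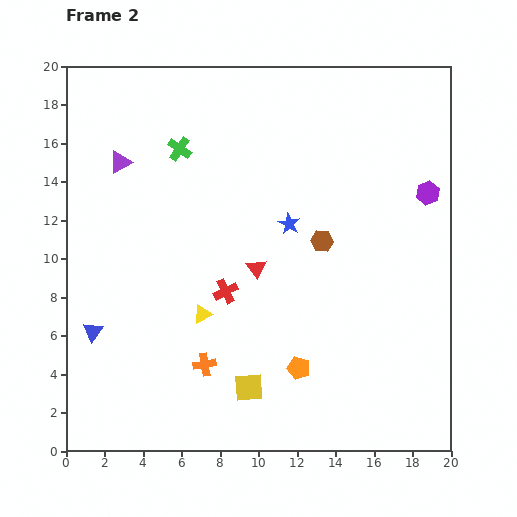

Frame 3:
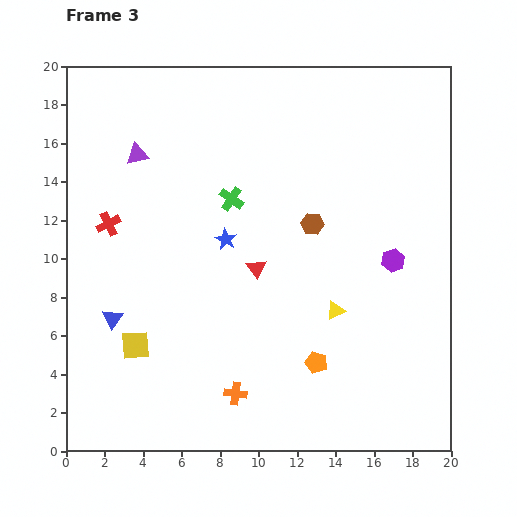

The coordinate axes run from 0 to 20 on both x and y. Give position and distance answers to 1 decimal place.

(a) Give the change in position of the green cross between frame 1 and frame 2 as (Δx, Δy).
(2.7, -2.5)

The green cross was at (3.2, 18.2) in frame 1 and (5.9, 15.7) in frame 2.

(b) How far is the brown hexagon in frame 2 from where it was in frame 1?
1.0

The brown hexagon moved from (13.8, 10.0) to (13.3, 10.9), a distance of √(0.5² + 0.9²) ≈ 1.0.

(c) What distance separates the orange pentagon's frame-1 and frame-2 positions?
0.9

The orange pentagon moved from (11.3, 4.0) to (12.1, 4.3), a distance of √(0.8² + 0.3²) ≈ 0.9.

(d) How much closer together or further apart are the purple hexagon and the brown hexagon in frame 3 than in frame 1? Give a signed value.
-3.0

Distance in frame 1: 7.6. Distance in frame 3: 4.6.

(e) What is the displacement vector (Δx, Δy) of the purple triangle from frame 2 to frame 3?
(0.9, 0.4)

The purple triangle was at (2.8, 15.0) in frame 2 and (3.7, 15.4) in frame 3.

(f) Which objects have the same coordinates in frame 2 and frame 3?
the red triangle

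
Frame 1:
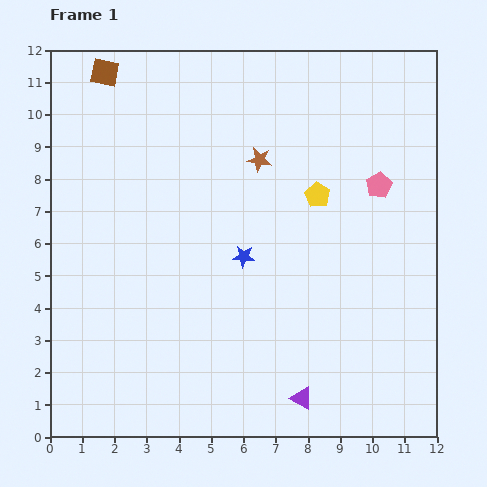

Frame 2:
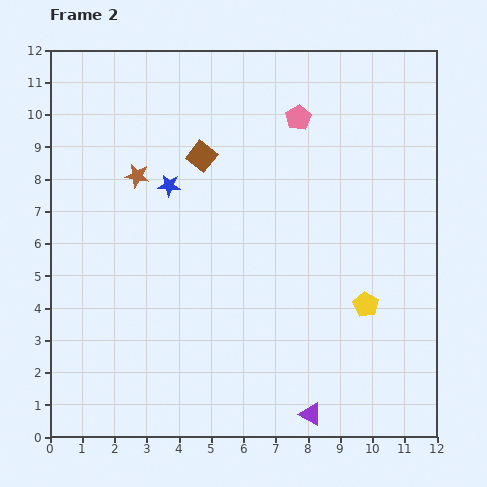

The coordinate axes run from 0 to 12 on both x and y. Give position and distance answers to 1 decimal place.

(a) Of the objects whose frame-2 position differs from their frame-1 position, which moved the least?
the purple triangle

(moved 0.6)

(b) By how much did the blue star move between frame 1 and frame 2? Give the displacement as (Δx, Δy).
(-2.3, 2.2)

The blue star was at (6.0, 5.6) in frame 1 and (3.7, 7.8) in frame 2.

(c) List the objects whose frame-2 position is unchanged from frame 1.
none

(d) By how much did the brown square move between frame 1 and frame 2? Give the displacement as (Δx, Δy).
(3.0, -2.6)

The brown square was at (1.7, 11.3) in frame 1 and (4.7, 8.7) in frame 2.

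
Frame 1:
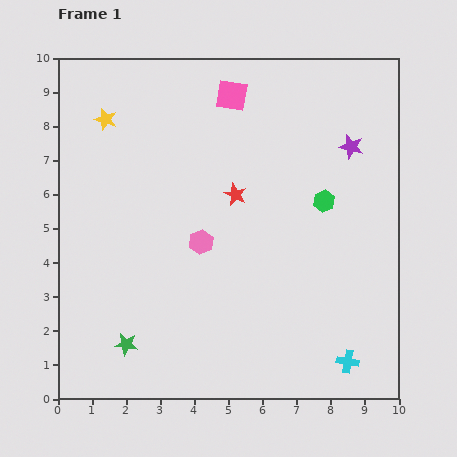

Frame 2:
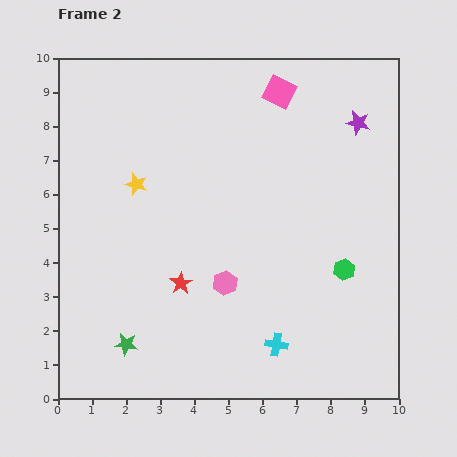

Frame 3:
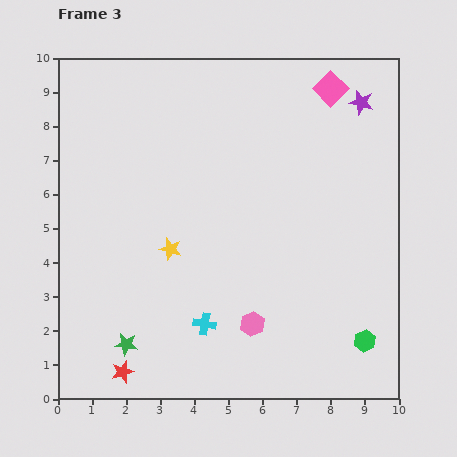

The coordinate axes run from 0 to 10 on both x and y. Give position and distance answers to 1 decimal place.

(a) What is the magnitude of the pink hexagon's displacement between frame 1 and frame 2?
1.4

The pink hexagon moved from (4.2, 4.6) to (4.9, 3.4), a distance of √(0.7² + 1.2²) ≈ 1.4.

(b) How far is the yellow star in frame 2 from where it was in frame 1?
2.1

The yellow star moved from (1.4, 8.2) to (2.3, 6.3), a distance of √(0.9² + 1.9²) ≈ 2.1.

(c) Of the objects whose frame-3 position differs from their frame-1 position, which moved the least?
the purple star

(moved 1.3)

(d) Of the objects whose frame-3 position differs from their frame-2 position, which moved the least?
the purple star

(moved 0.6)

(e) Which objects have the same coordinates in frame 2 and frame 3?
the green star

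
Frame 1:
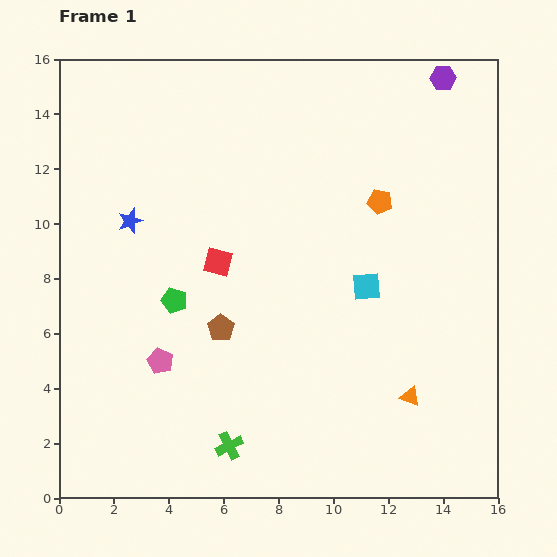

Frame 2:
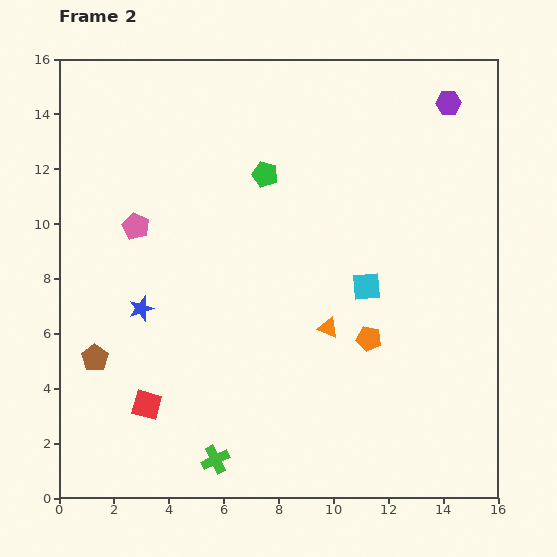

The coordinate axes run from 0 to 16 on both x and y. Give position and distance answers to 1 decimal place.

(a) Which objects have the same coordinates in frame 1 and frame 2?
the cyan square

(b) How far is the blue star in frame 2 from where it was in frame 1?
3.2

The blue star moved from (2.6, 10.1) to (3.0, 6.9), a distance of √(0.4² + 3.2²) ≈ 3.2.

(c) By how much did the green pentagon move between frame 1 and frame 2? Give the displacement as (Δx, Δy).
(3.3, 4.6)

The green pentagon was at (4.2, 7.2) in frame 1 and (7.5, 11.8) in frame 2.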